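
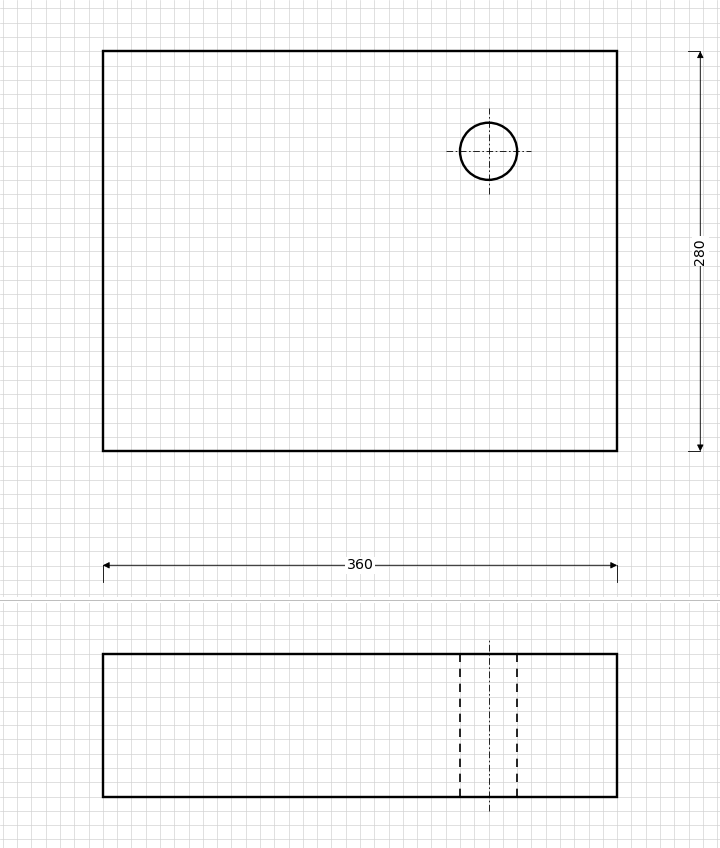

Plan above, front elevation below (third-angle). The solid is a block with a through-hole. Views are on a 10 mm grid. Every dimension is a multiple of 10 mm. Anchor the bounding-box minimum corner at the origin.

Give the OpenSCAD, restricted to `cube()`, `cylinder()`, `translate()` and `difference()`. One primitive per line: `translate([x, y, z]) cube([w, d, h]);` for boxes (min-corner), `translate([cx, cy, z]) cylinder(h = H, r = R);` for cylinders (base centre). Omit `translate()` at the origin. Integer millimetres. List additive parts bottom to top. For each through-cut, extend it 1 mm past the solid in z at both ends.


difference() {
  cube([360, 280, 100]);
  translate([270, 210, -1]) cylinder(h = 102, r = 20);
}


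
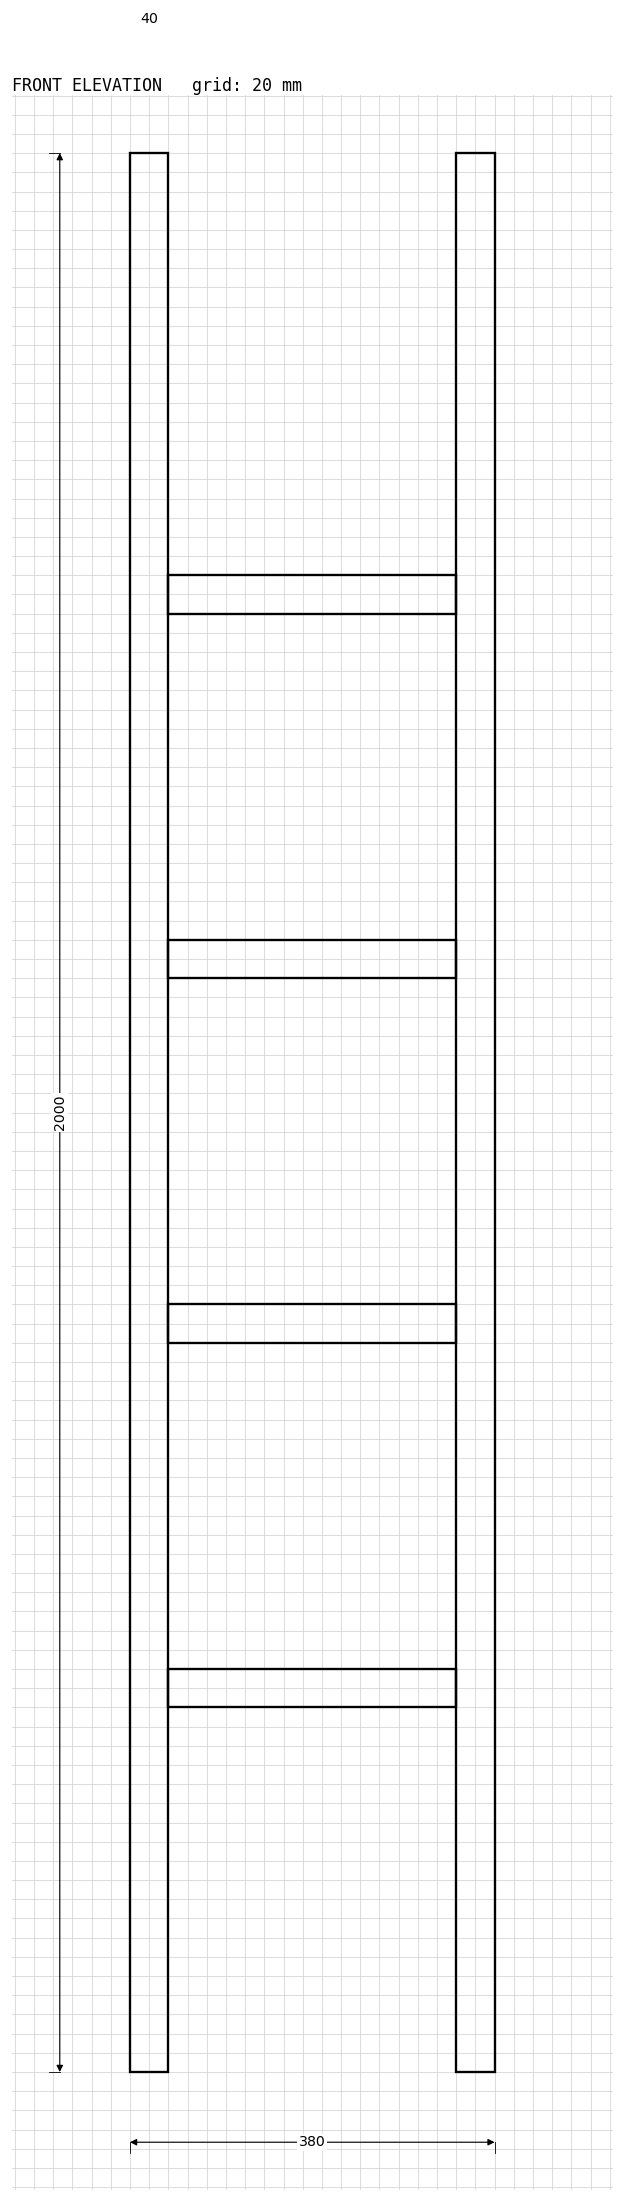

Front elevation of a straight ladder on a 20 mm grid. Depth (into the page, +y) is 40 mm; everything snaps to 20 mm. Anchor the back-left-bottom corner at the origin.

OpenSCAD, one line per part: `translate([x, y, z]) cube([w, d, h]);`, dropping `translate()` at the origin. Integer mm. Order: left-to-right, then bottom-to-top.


cube([40, 40, 2000]);
translate([40, 0, 380]) cube([300, 40, 40]);
translate([40, 0, 760]) cube([300, 40, 40]);
translate([40, 0, 1140]) cube([300, 40, 40]);
translate([40, 0, 1520]) cube([300, 40, 40]);
translate([340, 0, 0]) cube([40, 40, 2000]);


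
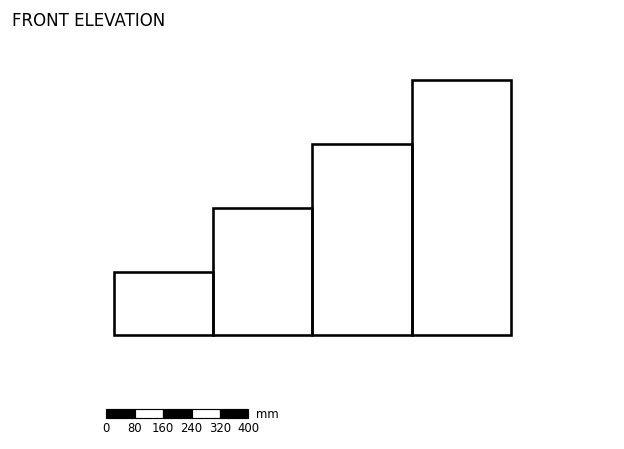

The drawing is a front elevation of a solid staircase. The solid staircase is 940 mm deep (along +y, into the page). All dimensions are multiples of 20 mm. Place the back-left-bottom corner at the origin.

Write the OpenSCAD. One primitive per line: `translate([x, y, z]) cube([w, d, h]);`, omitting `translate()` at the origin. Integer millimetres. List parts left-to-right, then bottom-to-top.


cube([280, 940, 180]);
translate([280, 0, 0]) cube([280, 940, 360]);
translate([560, 0, 0]) cube([280, 940, 540]);
translate([840, 0, 0]) cube([280, 940, 720]);


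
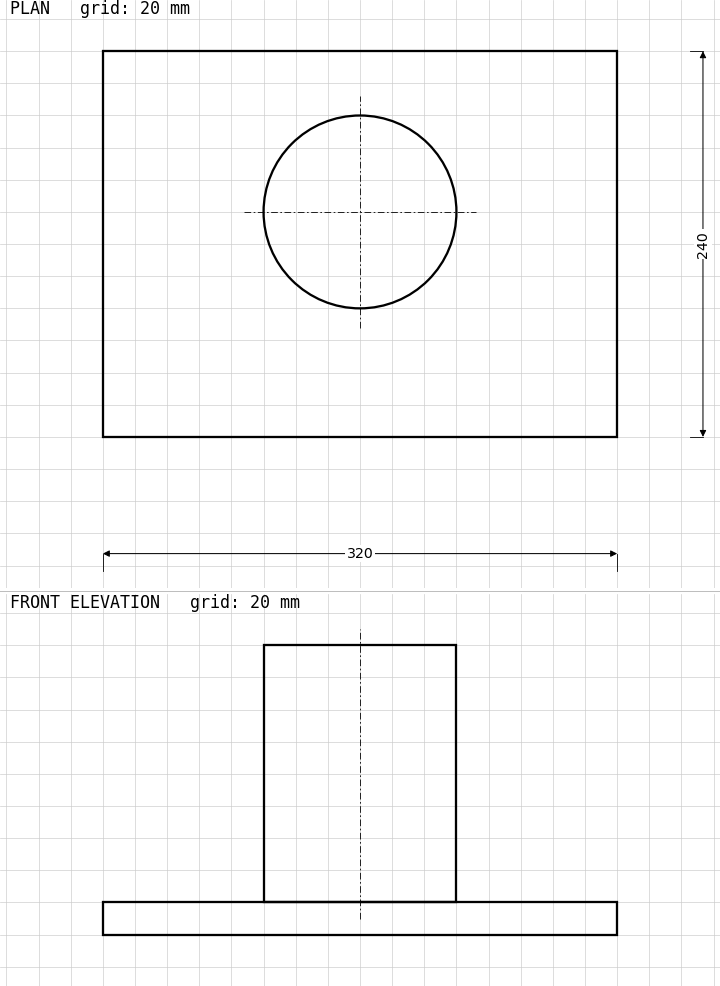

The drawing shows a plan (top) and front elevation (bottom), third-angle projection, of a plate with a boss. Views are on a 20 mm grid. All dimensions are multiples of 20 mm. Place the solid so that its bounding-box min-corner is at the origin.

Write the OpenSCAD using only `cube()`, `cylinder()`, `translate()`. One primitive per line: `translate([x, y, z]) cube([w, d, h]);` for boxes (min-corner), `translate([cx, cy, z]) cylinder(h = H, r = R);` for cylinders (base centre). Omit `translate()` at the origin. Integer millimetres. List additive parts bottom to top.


cube([320, 240, 20]);
translate([160, 140, 20]) cylinder(h = 160, r = 60);


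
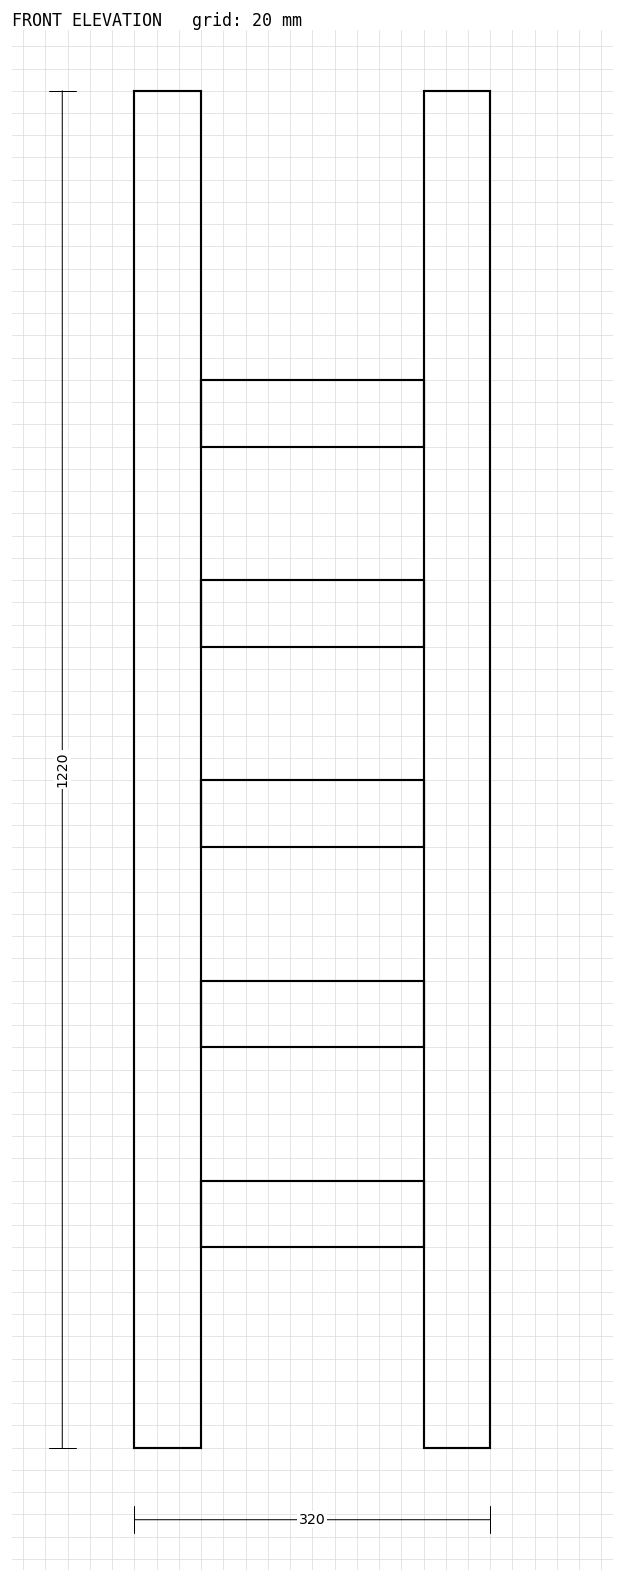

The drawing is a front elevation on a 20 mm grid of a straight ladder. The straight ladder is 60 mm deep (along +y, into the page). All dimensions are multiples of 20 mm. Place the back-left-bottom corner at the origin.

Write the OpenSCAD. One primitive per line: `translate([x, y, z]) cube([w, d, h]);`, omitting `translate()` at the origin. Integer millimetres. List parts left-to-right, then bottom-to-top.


cube([60, 60, 1220]);
translate([60, 0, 180]) cube([200, 60, 60]);
translate([60, 0, 360]) cube([200, 60, 60]);
translate([60, 0, 540]) cube([200, 60, 60]);
translate([60, 0, 720]) cube([200, 60, 60]);
translate([60, 0, 900]) cube([200, 60, 60]);
translate([260, 0, 0]) cube([60, 60, 1220]);


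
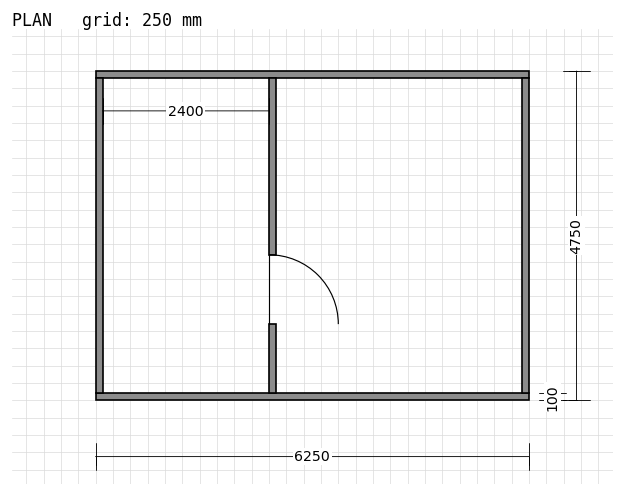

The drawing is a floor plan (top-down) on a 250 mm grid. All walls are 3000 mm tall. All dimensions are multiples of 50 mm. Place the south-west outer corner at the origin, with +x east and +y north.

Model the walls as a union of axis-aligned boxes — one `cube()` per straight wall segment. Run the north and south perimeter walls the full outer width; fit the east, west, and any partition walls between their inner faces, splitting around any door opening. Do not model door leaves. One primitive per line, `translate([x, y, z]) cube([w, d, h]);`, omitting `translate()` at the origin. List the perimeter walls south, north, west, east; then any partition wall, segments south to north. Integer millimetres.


cube([6250, 100, 3000]);
translate([0, 4650, 0]) cube([6250, 100, 3000]);
translate([0, 100, 0]) cube([100, 4550, 3000]);
translate([6150, 100, 0]) cube([100, 4550, 3000]);
translate([2500, 100, 0]) cube([100, 1000, 3000]);
translate([2500, 2100, 0]) cube([100, 2550, 3000]);


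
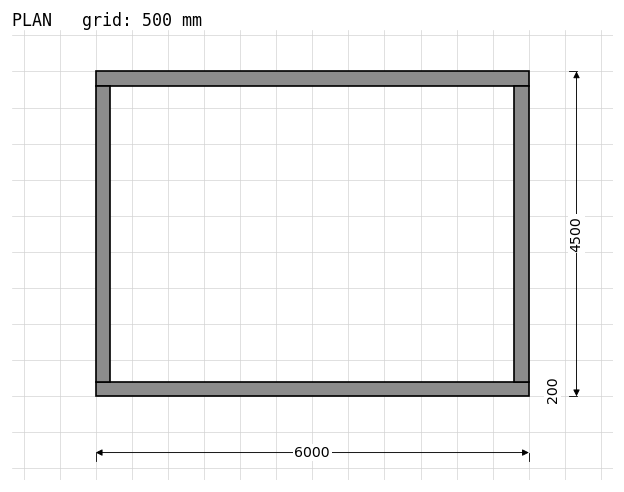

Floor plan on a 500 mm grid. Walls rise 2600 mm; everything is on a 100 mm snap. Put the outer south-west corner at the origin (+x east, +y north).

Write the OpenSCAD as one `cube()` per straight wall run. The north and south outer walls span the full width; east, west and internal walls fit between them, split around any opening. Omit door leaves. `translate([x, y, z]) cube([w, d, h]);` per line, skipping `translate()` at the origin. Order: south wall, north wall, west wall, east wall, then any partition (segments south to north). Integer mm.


cube([6000, 200, 2600]);
translate([0, 4300, 0]) cube([6000, 200, 2600]);
translate([0, 200, 0]) cube([200, 4100, 2600]);
translate([5800, 200, 0]) cube([200, 4100, 2600]);


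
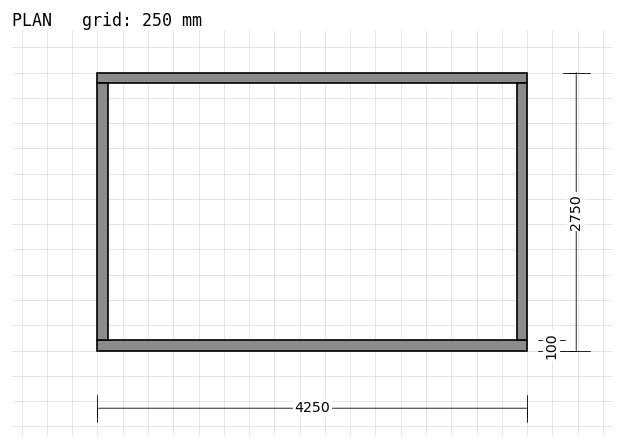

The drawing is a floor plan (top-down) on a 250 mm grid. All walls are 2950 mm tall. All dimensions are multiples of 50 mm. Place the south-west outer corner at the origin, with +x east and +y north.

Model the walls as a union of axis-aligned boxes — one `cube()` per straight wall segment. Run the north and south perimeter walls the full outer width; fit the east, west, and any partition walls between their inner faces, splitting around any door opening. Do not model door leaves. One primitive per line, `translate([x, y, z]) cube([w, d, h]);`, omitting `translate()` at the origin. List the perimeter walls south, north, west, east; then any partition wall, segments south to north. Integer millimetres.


cube([4250, 100, 2950]);
translate([0, 2650, 0]) cube([4250, 100, 2950]);
translate([0, 100, 0]) cube([100, 2550, 2950]);
translate([4150, 100, 0]) cube([100, 2550, 2950]);


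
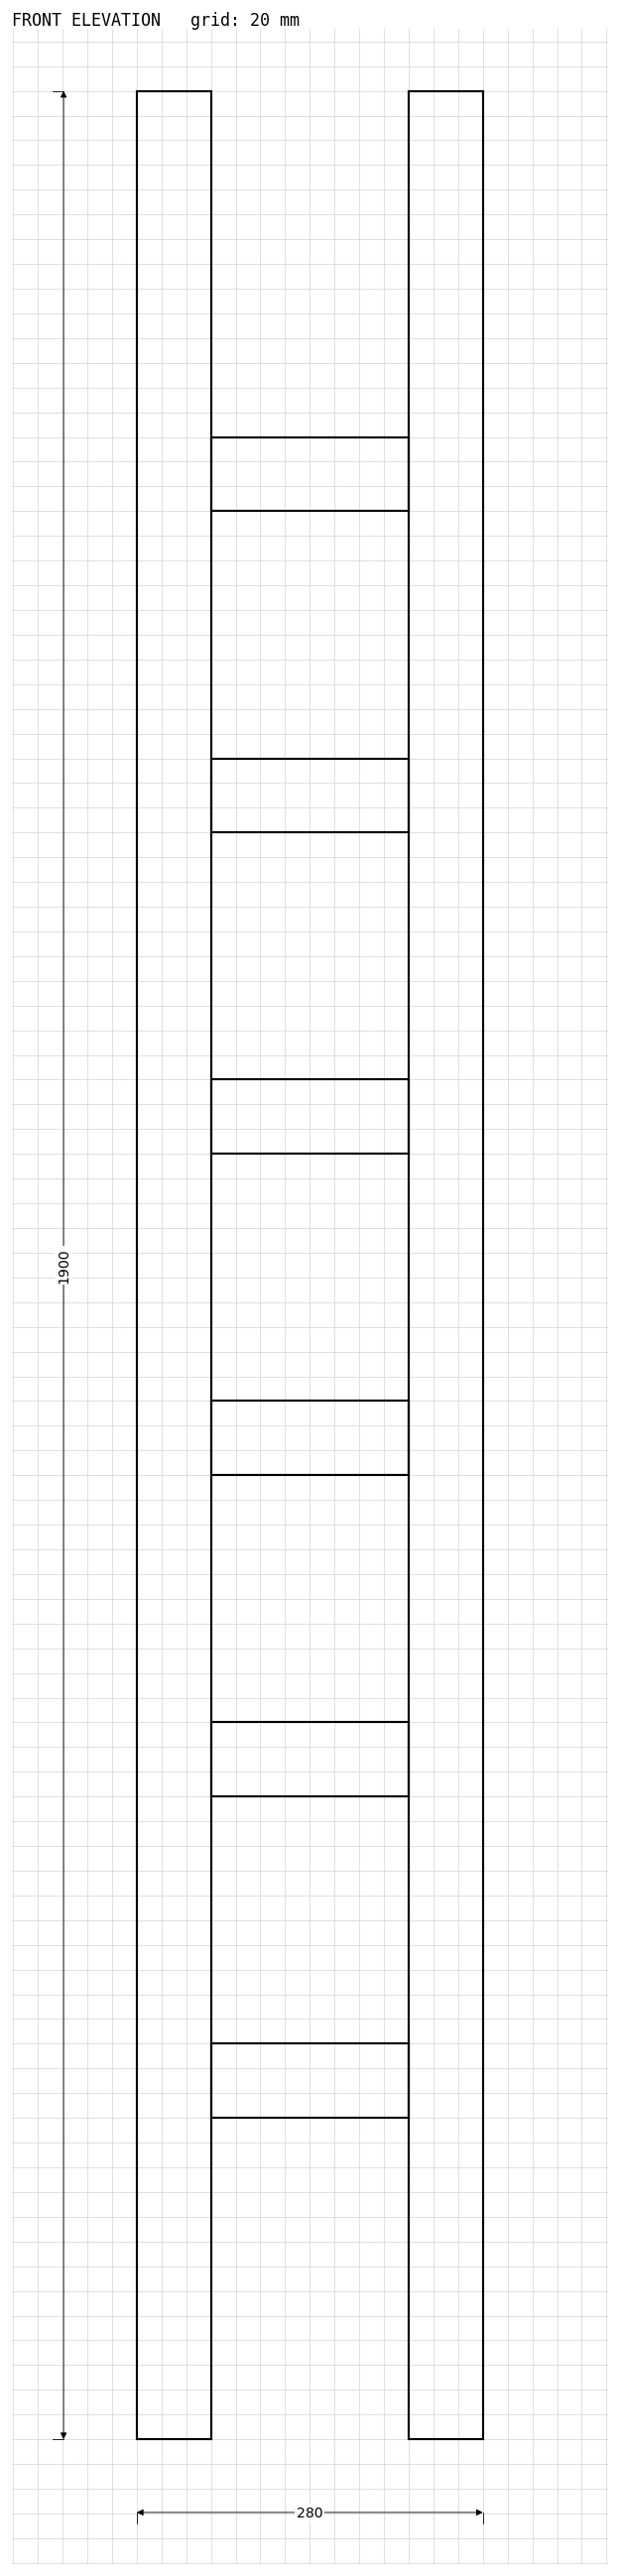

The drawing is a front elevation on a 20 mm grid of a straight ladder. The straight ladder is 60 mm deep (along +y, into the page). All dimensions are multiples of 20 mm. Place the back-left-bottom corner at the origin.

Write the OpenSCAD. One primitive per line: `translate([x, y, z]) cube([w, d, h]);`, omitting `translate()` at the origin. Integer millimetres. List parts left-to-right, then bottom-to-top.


cube([60, 60, 1900]);
translate([60, 0, 260]) cube([160, 60, 60]);
translate([60, 0, 520]) cube([160, 60, 60]);
translate([60, 0, 780]) cube([160, 60, 60]);
translate([60, 0, 1040]) cube([160, 60, 60]);
translate([60, 0, 1300]) cube([160, 60, 60]);
translate([60, 0, 1560]) cube([160, 60, 60]);
translate([220, 0, 0]) cube([60, 60, 1900]);


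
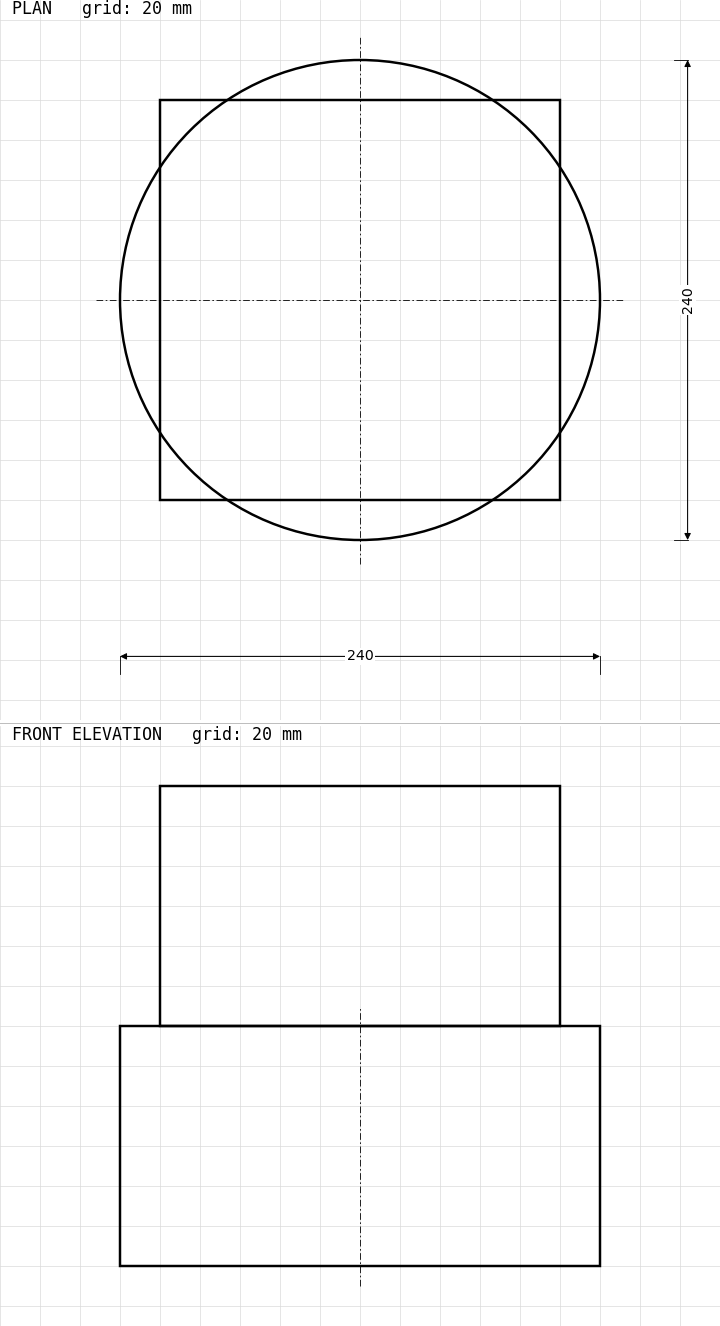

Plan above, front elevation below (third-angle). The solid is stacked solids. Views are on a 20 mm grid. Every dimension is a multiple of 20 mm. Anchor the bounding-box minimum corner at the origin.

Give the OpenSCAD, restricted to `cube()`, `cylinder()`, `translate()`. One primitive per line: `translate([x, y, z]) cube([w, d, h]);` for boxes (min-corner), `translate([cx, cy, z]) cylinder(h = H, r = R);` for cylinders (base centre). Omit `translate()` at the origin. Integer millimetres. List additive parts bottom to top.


translate([120, 120, 0]) cylinder(h = 120, r = 120);
translate([20, 20, 120]) cube([200, 200, 120]);


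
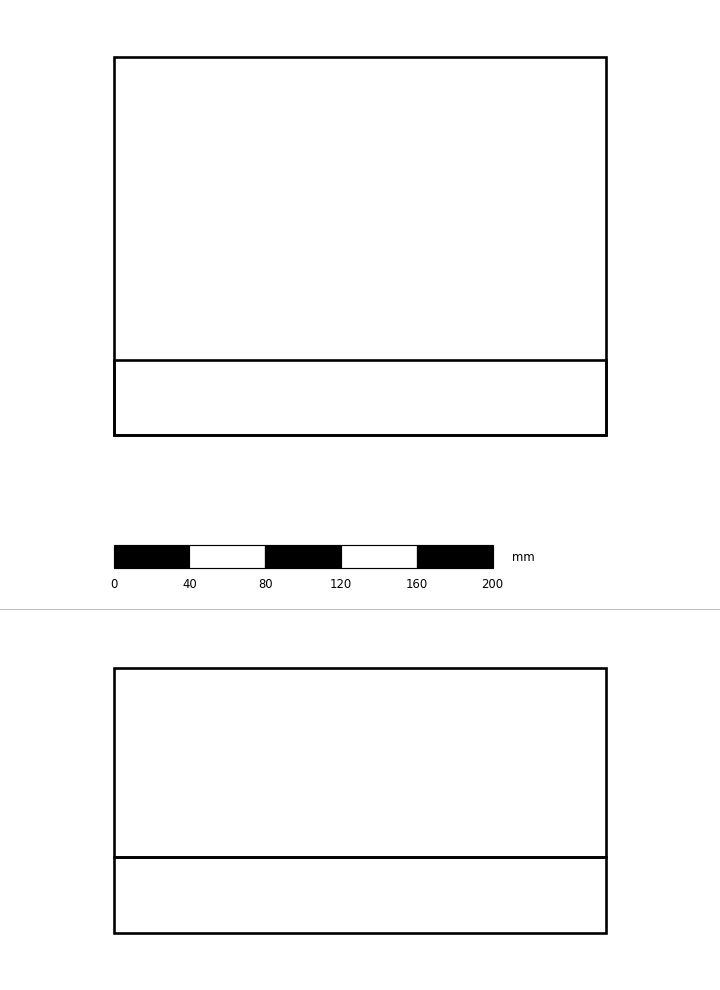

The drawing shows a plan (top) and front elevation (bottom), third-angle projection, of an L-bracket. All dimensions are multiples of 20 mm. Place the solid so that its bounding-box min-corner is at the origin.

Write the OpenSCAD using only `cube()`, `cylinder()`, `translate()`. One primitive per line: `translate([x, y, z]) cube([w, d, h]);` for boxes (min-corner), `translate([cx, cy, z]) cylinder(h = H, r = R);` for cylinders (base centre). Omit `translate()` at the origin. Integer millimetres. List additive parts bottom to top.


cube([260, 200, 40]);
translate([0, 0, 40]) cube([260, 40, 100]);


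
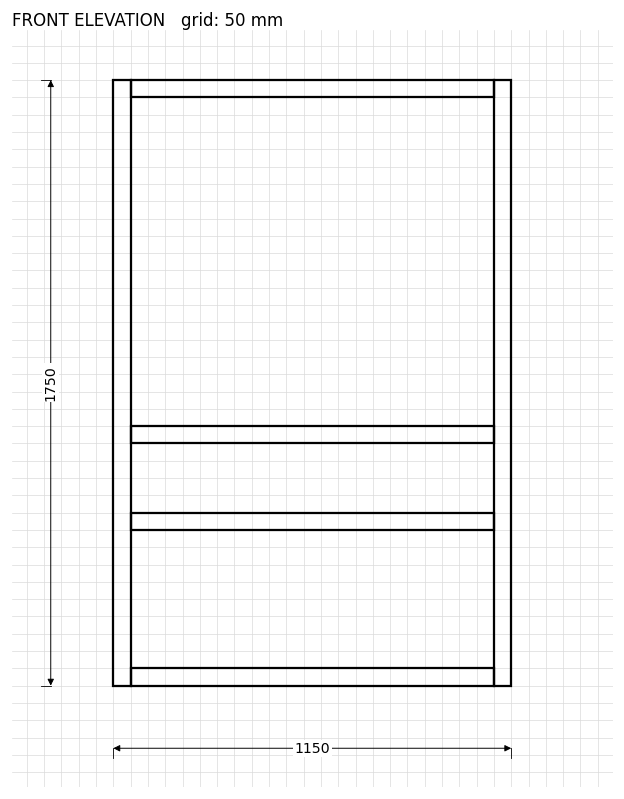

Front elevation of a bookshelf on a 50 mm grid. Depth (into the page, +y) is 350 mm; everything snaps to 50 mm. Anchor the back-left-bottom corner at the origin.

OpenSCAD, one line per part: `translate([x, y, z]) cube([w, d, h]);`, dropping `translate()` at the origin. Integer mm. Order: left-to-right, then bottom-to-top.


cube([50, 350, 1750]);
translate([50, 0, 0]) cube([1050, 350, 50]);
translate([50, 0, 450]) cube([1050, 350, 50]);
translate([50, 0, 700]) cube([1050, 350, 50]);
translate([50, 0, 1700]) cube([1050, 350, 50]);
translate([1100, 0, 0]) cube([50, 350, 1750]);


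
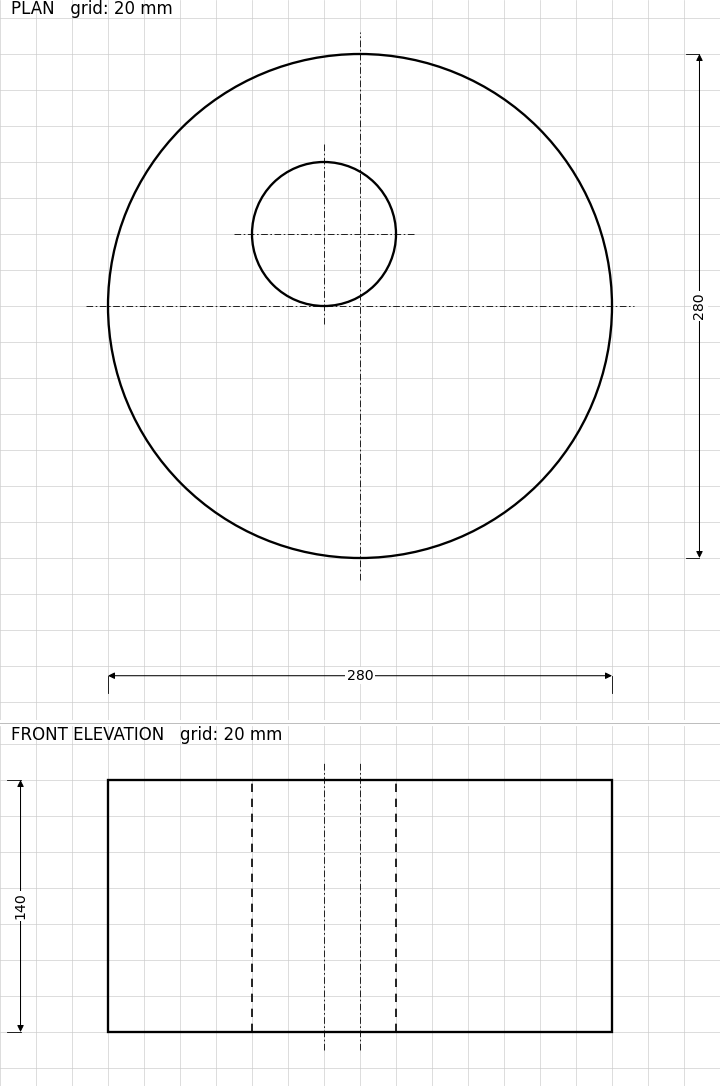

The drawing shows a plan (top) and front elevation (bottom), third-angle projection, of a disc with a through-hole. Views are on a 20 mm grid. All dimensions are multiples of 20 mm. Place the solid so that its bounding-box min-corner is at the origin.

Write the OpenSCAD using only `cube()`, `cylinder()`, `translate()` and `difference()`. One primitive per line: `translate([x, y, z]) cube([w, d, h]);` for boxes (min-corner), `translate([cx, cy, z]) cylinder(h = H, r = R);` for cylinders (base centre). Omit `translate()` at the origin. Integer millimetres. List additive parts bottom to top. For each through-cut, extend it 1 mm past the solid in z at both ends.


difference() {
  translate([140, 140, 0]) cylinder(h = 140, r = 140);
  translate([120, 180, -1]) cylinder(h = 142, r = 40);
}


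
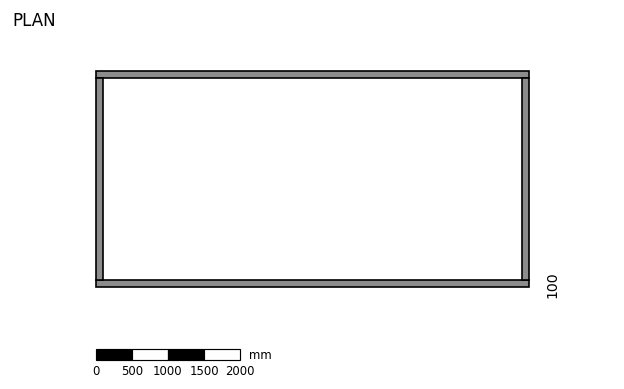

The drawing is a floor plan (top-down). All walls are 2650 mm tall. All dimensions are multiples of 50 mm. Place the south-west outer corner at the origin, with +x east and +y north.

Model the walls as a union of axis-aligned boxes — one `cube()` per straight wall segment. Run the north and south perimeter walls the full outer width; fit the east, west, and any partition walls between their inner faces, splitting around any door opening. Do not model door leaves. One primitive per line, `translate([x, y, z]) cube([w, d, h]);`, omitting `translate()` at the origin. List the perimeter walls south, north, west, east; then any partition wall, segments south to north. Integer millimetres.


cube([6000, 100, 2650]);
translate([0, 2900, 0]) cube([6000, 100, 2650]);
translate([0, 100, 0]) cube([100, 2800, 2650]);
translate([5900, 100, 0]) cube([100, 2800, 2650]);


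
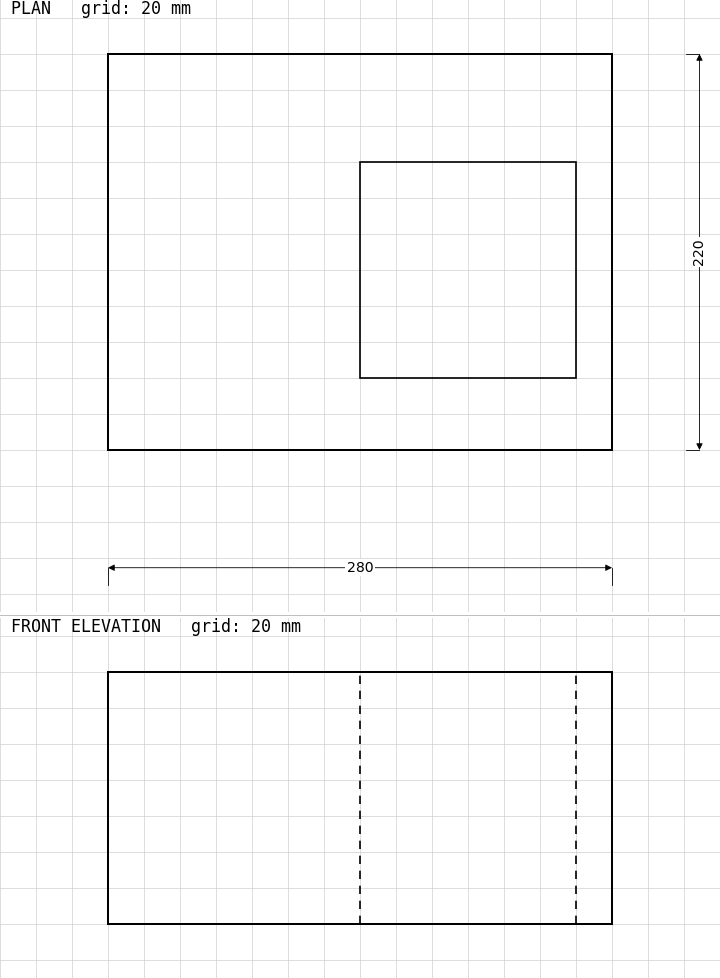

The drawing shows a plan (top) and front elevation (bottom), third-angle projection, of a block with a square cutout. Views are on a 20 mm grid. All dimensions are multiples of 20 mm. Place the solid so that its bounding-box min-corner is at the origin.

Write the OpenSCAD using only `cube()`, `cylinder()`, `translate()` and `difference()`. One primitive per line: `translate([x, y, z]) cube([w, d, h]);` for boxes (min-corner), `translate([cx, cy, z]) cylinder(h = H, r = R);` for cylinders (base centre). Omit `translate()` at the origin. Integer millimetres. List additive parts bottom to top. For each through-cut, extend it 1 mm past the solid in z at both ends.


difference() {
  cube([280, 220, 140]);
  translate([140, 40, -1]) cube([120, 120, 142]);
}


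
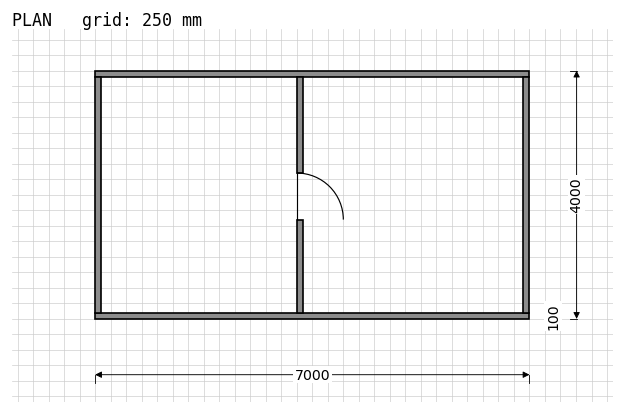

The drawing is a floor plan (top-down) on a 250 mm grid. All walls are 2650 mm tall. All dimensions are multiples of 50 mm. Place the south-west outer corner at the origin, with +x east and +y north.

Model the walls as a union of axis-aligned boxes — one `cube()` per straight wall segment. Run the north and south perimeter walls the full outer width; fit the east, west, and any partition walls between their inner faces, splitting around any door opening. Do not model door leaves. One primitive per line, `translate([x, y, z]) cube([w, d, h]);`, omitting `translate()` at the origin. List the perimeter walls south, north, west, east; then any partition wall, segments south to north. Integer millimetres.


cube([7000, 100, 2650]);
translate([0, 3900, 0]) cube([7000, 100, 2650]);
translate([0, 100, 0]) cube([100, 3800, 2650]);
translate([6900, 100, 0]) cube([100, 3800, 2650]);
translate([3250, 100, 0]) cube([100, 1500, 2650]);
translate([3250, 2350, 0]) cube([100, 1550, 2650]);


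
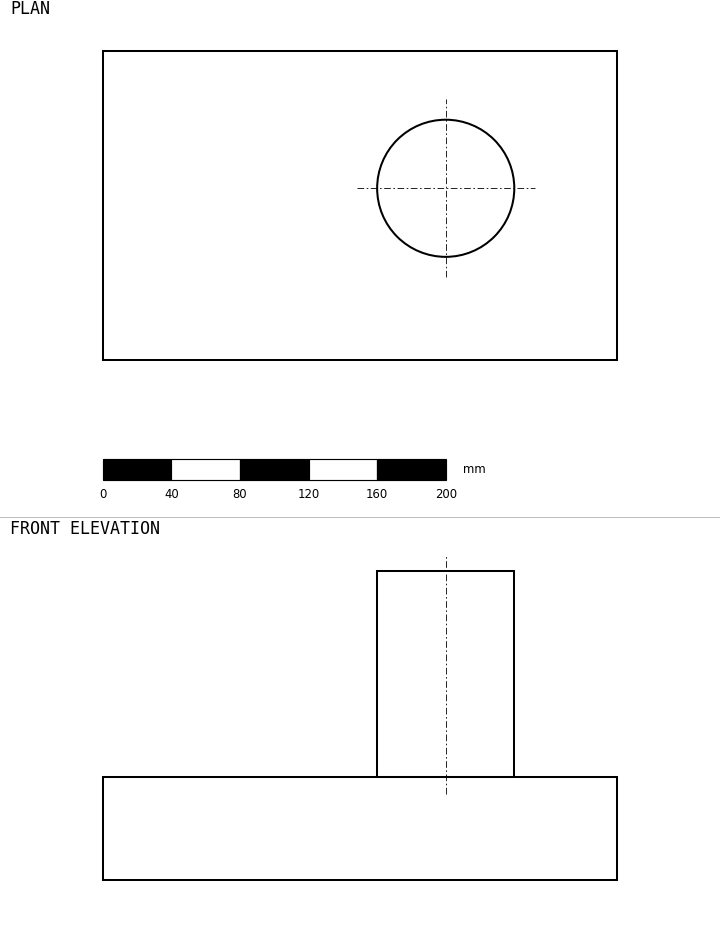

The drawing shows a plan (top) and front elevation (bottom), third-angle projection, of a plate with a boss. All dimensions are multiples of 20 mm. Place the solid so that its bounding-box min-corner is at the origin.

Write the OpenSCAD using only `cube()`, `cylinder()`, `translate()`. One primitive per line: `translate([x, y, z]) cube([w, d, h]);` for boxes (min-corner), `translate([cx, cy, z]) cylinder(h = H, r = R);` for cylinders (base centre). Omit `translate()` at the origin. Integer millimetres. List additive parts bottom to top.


cube([300, 180, 60]);
translate([200, 100, 60]) cylinder(h = 120, r = 40);


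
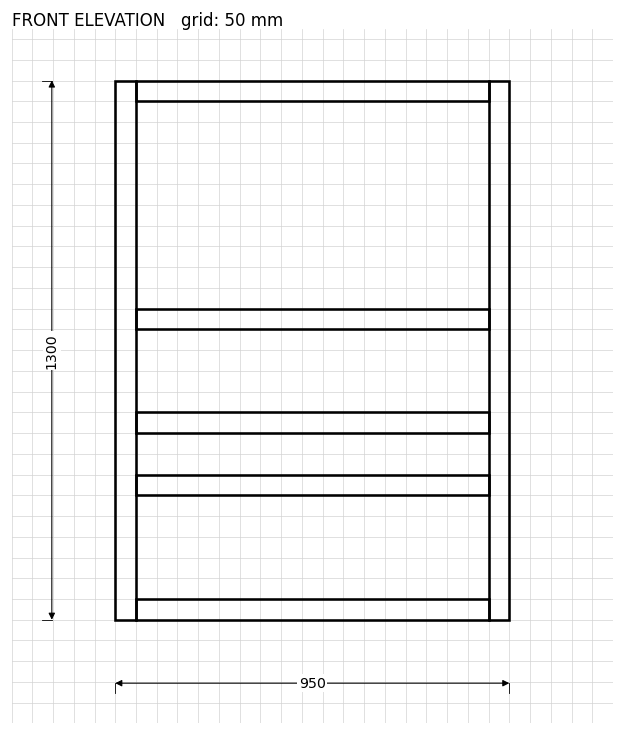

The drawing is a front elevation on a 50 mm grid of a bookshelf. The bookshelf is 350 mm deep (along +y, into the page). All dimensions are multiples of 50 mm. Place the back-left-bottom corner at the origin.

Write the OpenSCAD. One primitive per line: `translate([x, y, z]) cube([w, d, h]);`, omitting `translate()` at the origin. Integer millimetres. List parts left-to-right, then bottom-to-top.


cube([50, 350, 1300]);
translate([50, 0, 0]) cube([850, 350, 50]);
translate([50, 0, 300]) cube([850, 350, 50]);
translate([50, 0, 450]) cube([850, 350, 50]);
translate([50, 0, 700]) cube([850, 350, 50]);
translate([50, 0, 1250]) cube([850, 350, 50]);
translate([900, 0, 0]) cube([50, 350, 1300]);


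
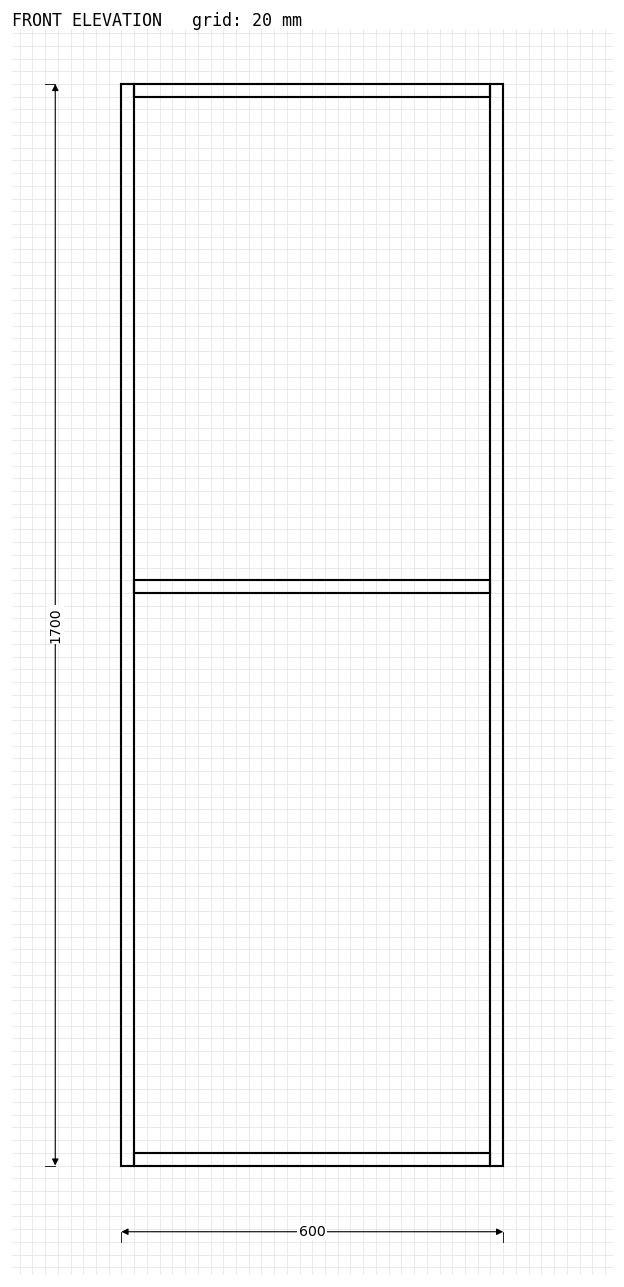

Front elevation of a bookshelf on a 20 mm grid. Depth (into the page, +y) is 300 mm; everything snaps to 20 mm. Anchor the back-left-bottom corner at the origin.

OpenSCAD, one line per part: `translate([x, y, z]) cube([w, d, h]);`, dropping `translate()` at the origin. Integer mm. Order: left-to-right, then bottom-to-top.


cube([20, 300, 1700]);
translate([20, 0, 0]) cube([560, 300, 20]);
translate([20, 0, 900]) cube([560, 300, 20]);
translate([20, 0, 1680]) cube([560, 300, 20]);
translate([580, 0, 0]) cube([20, 300, 1700]);


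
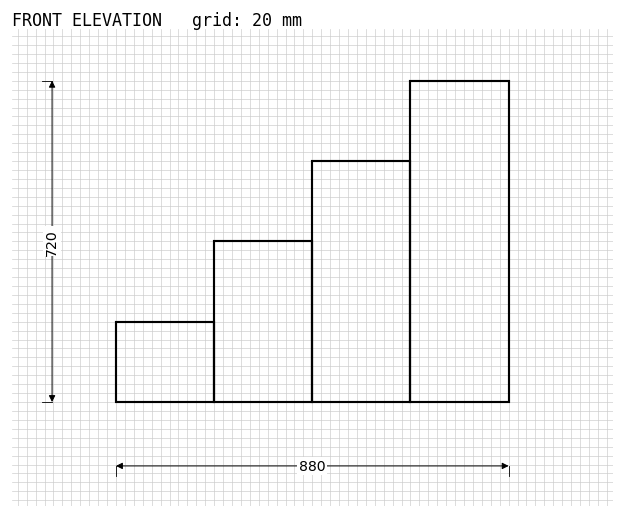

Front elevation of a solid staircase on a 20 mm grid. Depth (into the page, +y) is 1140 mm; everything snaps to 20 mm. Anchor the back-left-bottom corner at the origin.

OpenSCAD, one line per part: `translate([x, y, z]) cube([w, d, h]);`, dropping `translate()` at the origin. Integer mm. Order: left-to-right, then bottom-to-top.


cube([220, 1140, 180]);
translate([220, 0, 0]) cube([220, 1140, 360]);
translate([440, 0, 0]) cube([220, 1140, 540]);
translate([660, 0, 0]) cube([220, 1140, 720]);


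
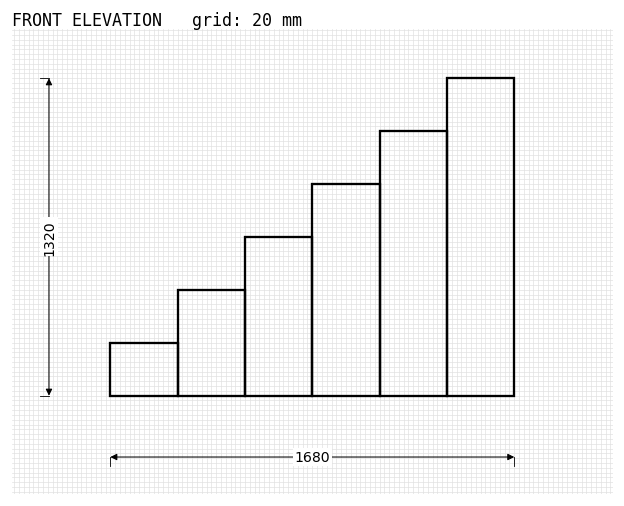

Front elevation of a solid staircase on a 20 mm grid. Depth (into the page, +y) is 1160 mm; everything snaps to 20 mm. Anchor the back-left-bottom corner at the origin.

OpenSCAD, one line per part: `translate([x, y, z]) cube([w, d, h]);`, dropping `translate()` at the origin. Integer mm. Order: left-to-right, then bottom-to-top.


cube([280, 1160, 220]);
translate([280, 0, 0]) cube([280, 1160, 440]);
translate([560, 0, 0]) cube([280, 1160, 660]);
translate([840, 0, 0]) cube([280, 1160, 880]);
translate([1120, 0, 0]) cube([280, 1160, 1100]);
translate([1400, 0, 0]) cube([280, 1160, 1320]);


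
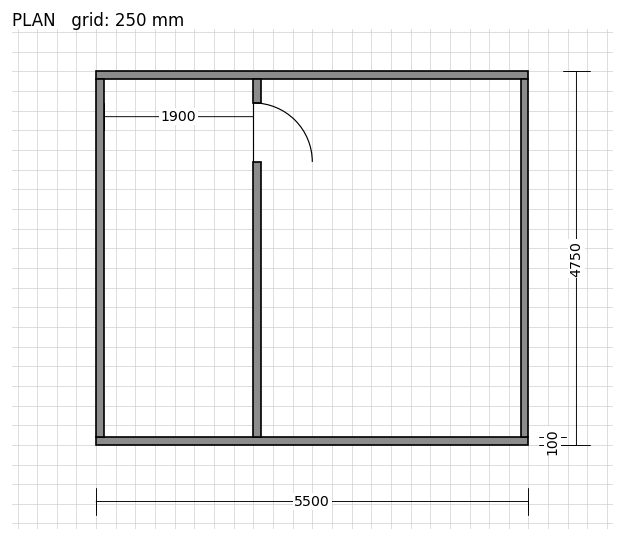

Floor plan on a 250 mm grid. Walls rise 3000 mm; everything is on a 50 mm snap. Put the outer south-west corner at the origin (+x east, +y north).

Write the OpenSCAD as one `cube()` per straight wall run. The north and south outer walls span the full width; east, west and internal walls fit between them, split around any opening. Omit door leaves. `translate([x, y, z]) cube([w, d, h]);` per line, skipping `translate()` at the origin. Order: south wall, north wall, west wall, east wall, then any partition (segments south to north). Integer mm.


cube([5500, 100, 3000]);
translate([0, 4650, 0]) cube([5500, 100, 3000]);
translate([0, 100, 0]) cube([100, 4550, 3000]);
translate([5400, 100, 0]) cube([100, 4550, 3000]);
translate([2000, 100, 0]) cube([100, 3500, 3000]);
translate([2000, 4350, 0]) cube([100, 300, 3000]);


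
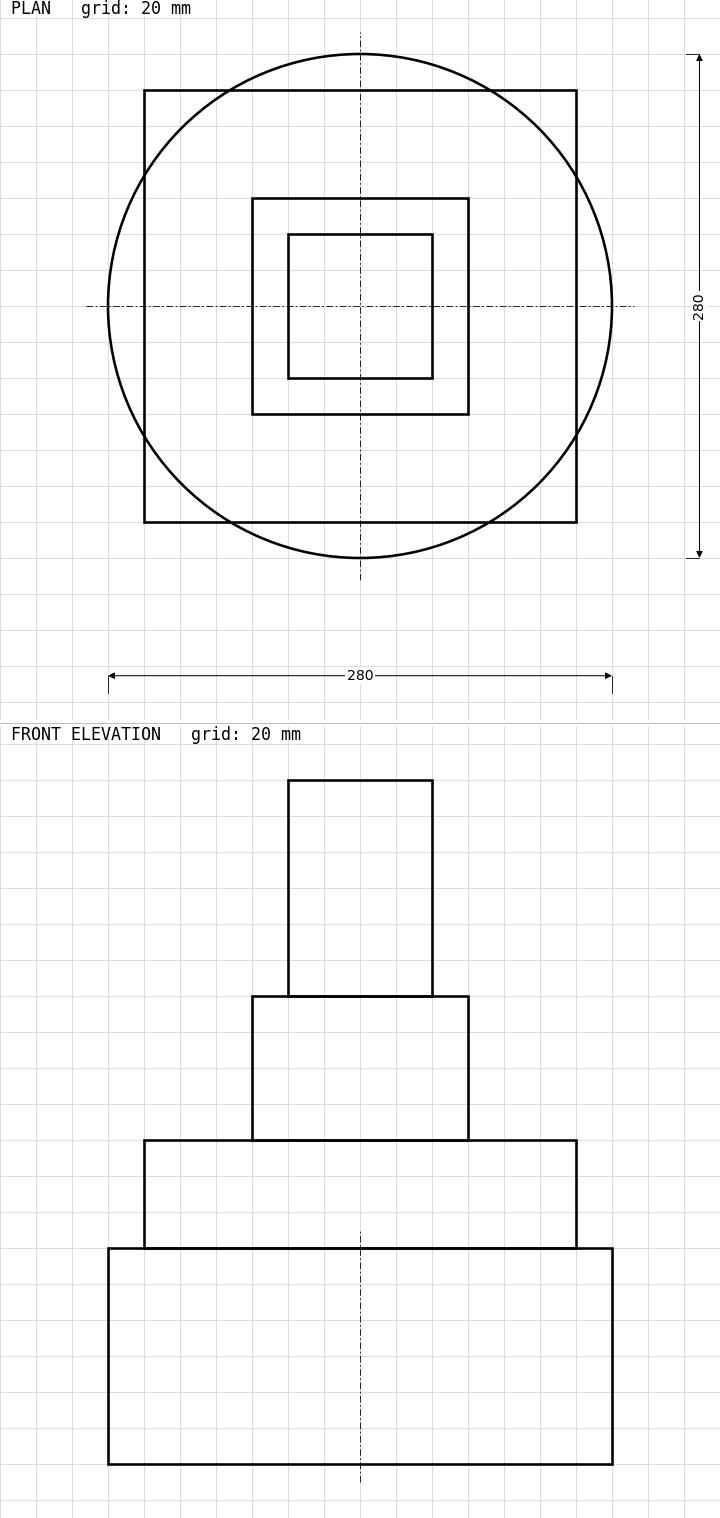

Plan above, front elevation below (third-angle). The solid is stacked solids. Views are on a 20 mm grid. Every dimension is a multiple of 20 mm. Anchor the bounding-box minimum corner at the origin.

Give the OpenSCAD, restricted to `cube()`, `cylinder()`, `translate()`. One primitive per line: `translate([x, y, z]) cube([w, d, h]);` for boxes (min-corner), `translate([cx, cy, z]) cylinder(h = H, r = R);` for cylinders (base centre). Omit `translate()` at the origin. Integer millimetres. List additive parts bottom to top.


translate([140, 140, 0]) cylinder(h = 120, r = 140);
translate([20, 20, 120]) cube([240, 240, 60]);
translate([80, 80, 180]) cube([120, 120, 80]);
translate([100, 100, 260]) cube([80, 80, 120]);


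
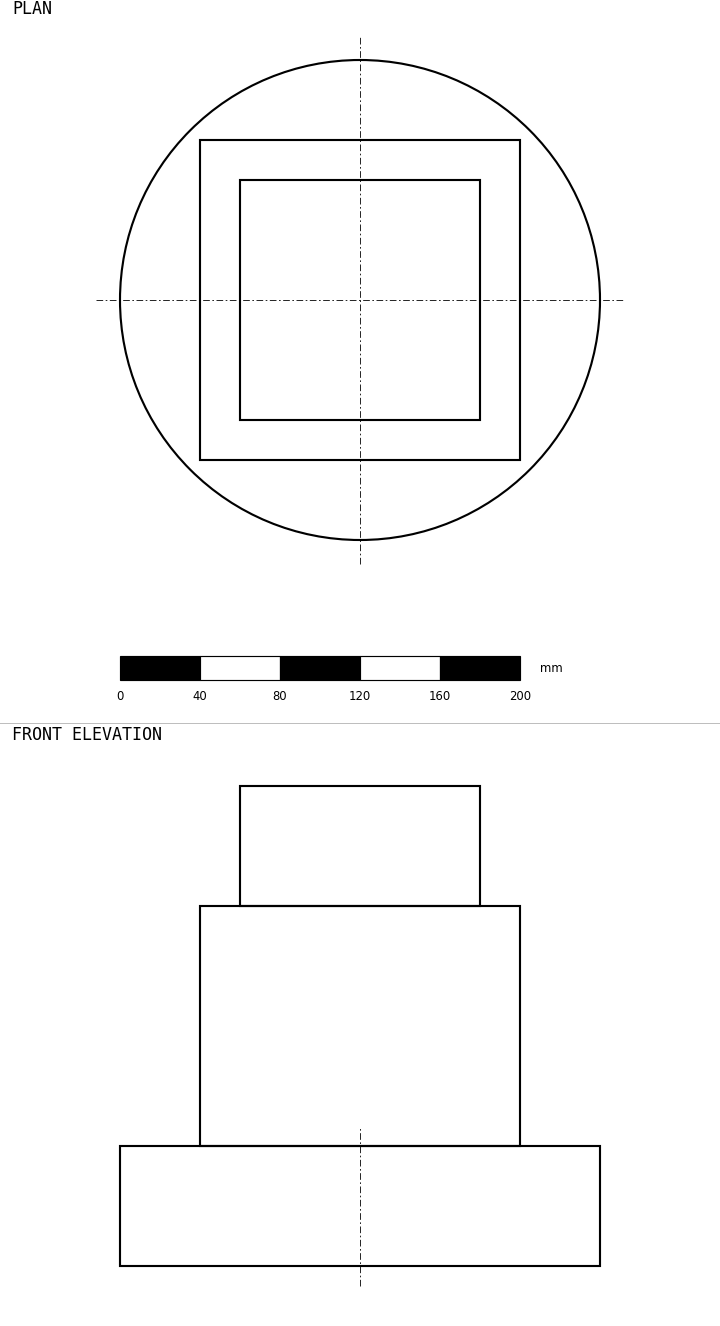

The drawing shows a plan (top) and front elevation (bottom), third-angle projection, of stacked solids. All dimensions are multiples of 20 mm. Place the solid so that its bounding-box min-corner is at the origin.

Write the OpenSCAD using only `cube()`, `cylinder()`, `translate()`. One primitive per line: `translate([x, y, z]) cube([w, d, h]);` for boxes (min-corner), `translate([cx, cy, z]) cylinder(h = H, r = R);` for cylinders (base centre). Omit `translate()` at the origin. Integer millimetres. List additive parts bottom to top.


translate([120, 120, 0]) cylinder(h = 60, r = 120);
translate([40, 40, 60]) cube([160, 160, 120]);
translate([60, 60, 180]) cube([120, 120, 60]);


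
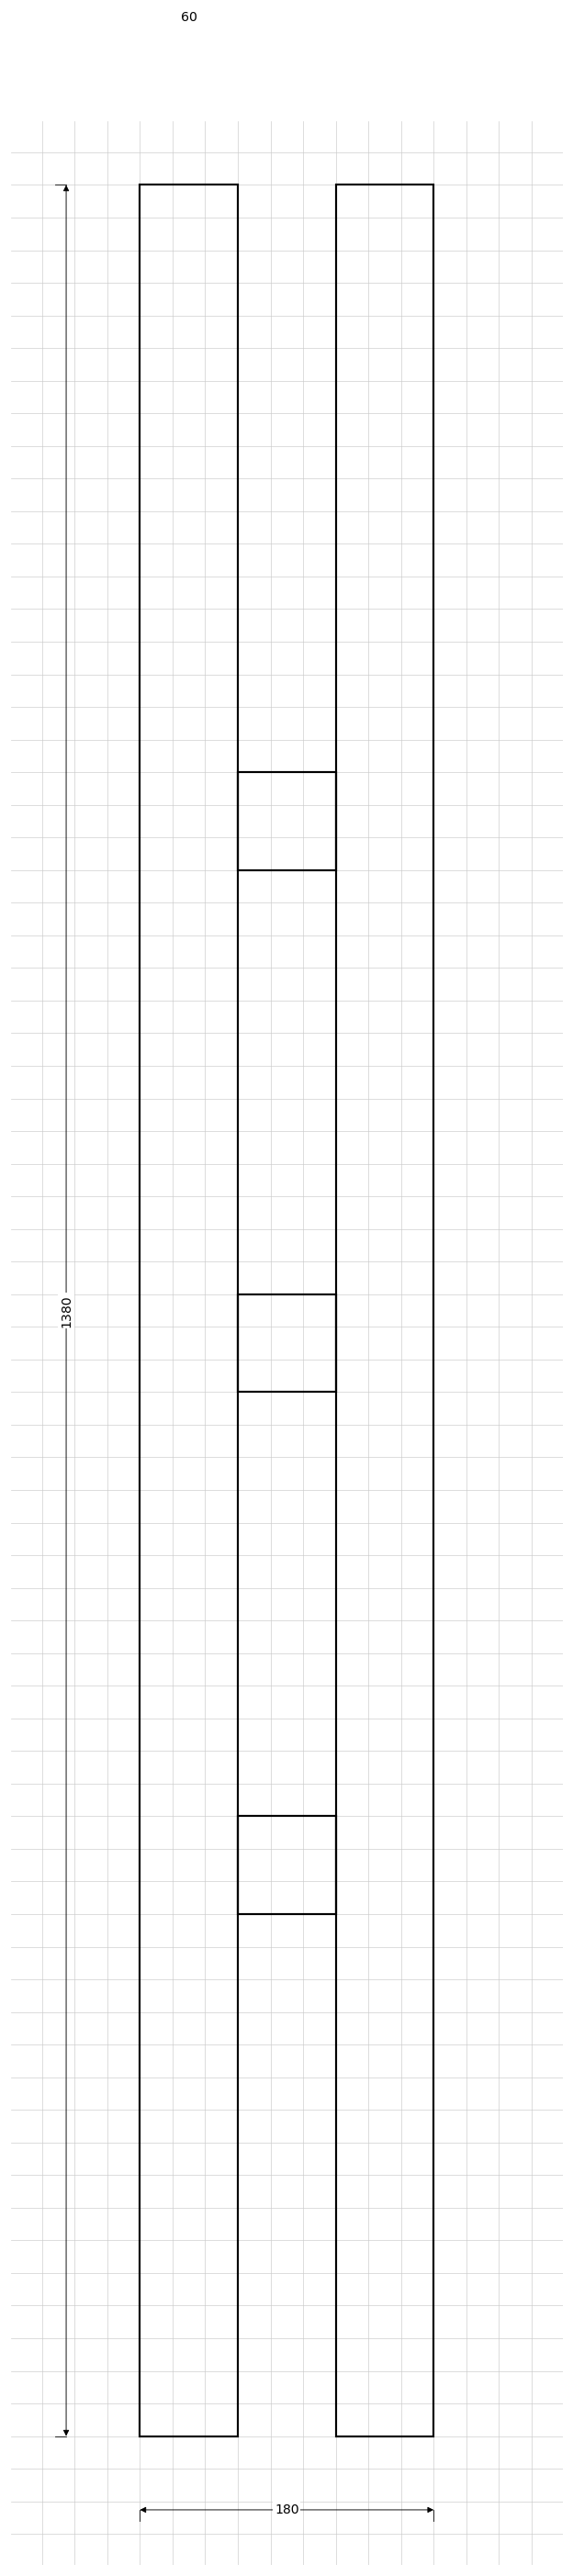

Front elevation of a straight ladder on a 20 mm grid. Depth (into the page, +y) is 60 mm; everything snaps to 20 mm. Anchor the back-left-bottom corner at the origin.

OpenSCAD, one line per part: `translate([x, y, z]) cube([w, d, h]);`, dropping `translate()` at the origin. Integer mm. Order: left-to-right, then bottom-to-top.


cube([60, 60, 1380]);
translate([60, 0, 320]) cube([60, 60, 60]);
translate([60, 0, 640]) cube([60, 60, 60]);
translate([60, 0, 960]) cube([60, 60, 60]);
translate([120, 0, 0]) cube([60, 60, 1380]);


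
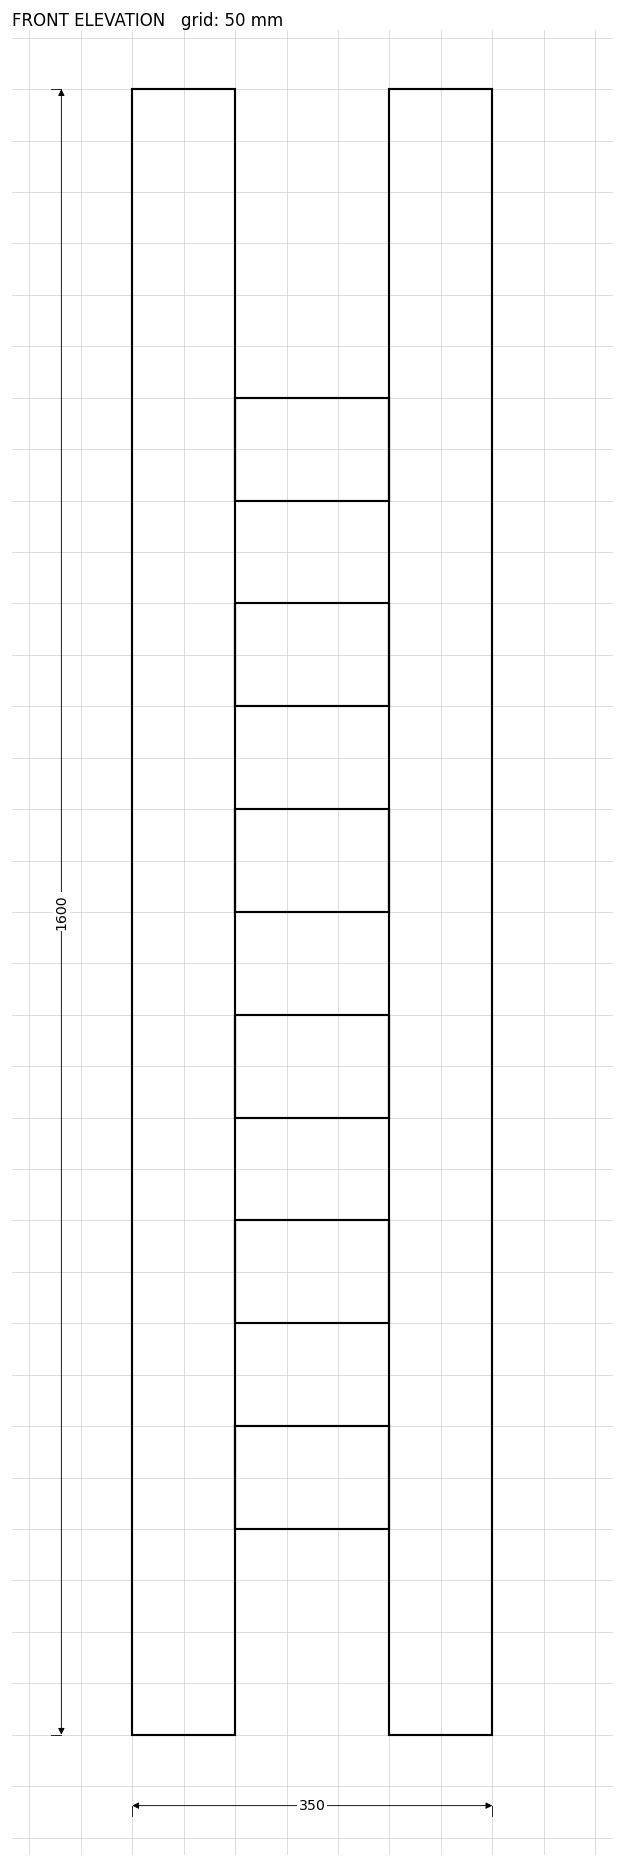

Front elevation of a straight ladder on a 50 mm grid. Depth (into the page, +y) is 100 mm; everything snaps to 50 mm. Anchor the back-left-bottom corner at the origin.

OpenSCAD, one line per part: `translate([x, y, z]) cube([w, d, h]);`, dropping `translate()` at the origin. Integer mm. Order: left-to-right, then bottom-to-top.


cube([100, 100, 1600]);
translate([100, 0, 200]) cube([150, 100, 100]);
translate([100, 0, 400]) cube([150, 100, 100]);
translate([100, 0, 600]) cube([150, 100, 100]);
translate([100, 0, 800]) cube([150, 100, 100]);
translate([100, 0, 1000]) cube([150, 100, 100]);
translate([100, 0, 1200]) cube([150, 100, 100]);
translate([250, 0, 0]) cube([100, 100, 1600]);


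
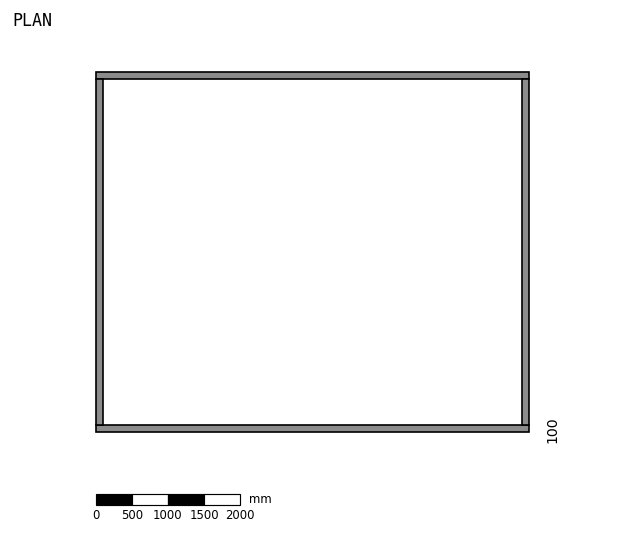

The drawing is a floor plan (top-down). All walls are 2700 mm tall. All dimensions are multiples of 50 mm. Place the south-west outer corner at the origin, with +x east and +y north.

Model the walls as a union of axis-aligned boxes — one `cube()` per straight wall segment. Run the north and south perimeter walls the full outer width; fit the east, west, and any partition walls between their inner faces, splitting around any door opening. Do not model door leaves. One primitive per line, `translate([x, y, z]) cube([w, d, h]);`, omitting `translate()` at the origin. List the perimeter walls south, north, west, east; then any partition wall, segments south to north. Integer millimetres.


cube([6000, 100, 2700]);
translate([0, 4900, 0]) cube([6000, 100, 2700]);
translate([0, 100, 0]) cube([100, 4800, 2700]);
translate([5900, 100, 0]) cube([100, 4800, 2700]);


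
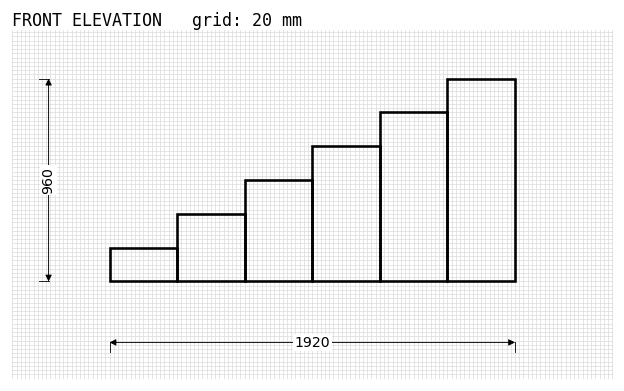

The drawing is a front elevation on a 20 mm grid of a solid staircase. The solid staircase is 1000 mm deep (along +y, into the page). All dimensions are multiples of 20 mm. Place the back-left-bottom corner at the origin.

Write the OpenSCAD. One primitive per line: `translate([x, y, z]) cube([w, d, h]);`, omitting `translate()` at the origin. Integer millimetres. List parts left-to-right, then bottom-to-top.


cube([320, 1000, 160]);
translate([320, 0, 0]) cube([320, 1000, 320]);
translate([640, 0, 0]) cube([320, 1000, 480]);
translate([960, 0, 0]) cube([320, 1000, 640]);
translate([1280, 0, 0]) cube([320, 1000, 800]);
translate([1600, 0, 0]) cube([320, 1000, 960]);


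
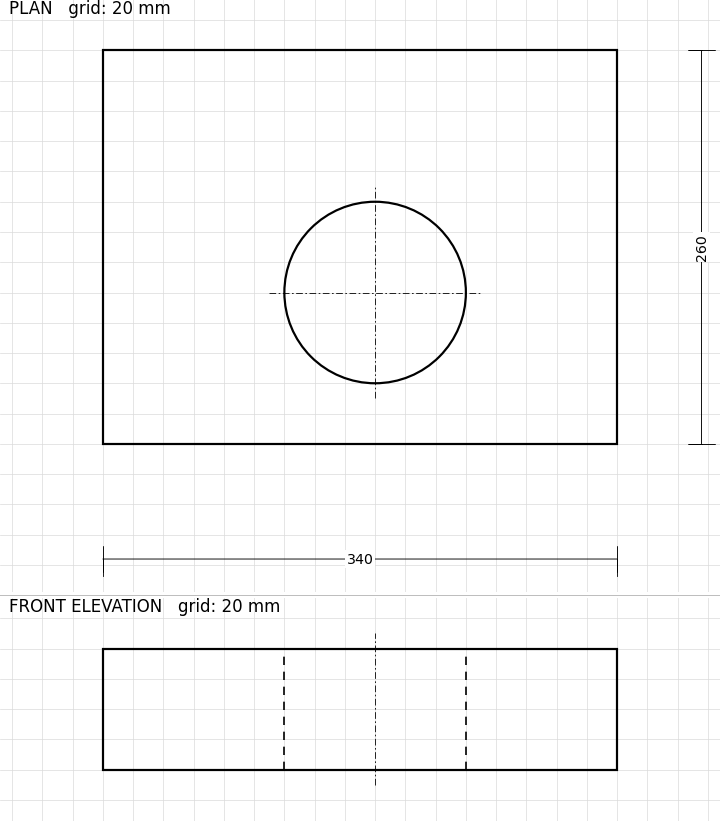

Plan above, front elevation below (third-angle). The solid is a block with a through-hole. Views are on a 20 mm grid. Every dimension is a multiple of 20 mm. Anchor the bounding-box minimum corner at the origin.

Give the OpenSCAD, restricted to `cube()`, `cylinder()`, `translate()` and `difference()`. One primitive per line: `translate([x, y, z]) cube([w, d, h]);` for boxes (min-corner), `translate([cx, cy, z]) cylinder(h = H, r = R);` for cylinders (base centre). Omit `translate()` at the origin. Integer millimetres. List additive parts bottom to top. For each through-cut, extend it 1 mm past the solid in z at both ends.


difference() {
  cube([340, 260, 80]);
  translate([180, 100, -1]) cylinder(h = 82, r = 60);
}


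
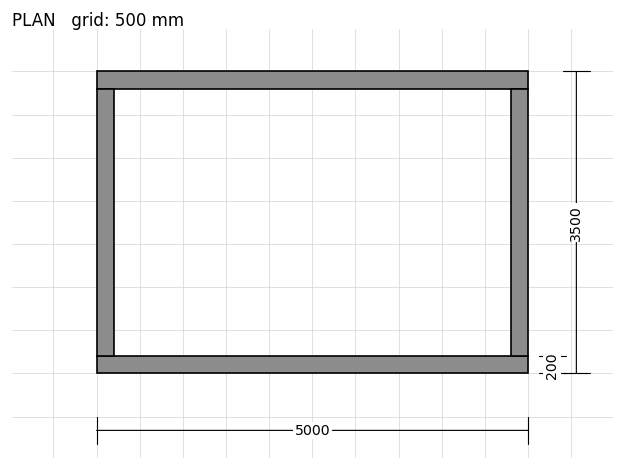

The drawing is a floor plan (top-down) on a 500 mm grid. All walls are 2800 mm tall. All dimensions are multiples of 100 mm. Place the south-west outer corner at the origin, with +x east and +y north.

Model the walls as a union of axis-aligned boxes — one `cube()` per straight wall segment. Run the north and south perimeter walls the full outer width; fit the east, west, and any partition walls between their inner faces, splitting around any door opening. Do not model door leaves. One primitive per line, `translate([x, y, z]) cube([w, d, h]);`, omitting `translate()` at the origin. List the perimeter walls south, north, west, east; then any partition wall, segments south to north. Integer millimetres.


cube([5000, 200, 2800]);
translate([0, 3300, 0]) cube([5000, 200, 2800]);
translate([0, 200, 0]) cube([200, 3100, 2800]);
translate([4800, 200, 0]) cube([200, 3100, 2800]);


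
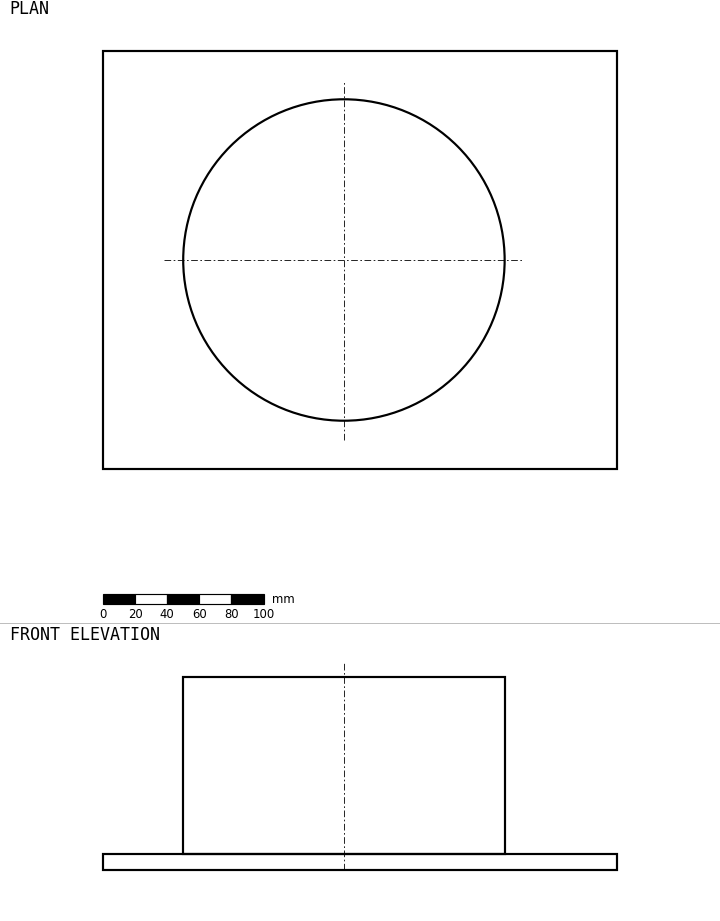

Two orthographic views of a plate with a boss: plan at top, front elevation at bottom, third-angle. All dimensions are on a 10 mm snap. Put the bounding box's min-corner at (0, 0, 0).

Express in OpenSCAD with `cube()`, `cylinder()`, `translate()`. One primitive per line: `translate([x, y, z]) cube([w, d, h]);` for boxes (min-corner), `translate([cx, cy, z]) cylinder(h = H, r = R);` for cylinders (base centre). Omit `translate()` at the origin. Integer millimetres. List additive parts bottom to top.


cube([320, 260, 10]);
translate([150, 130, 10]) cylinder(h = 110, r = 100);


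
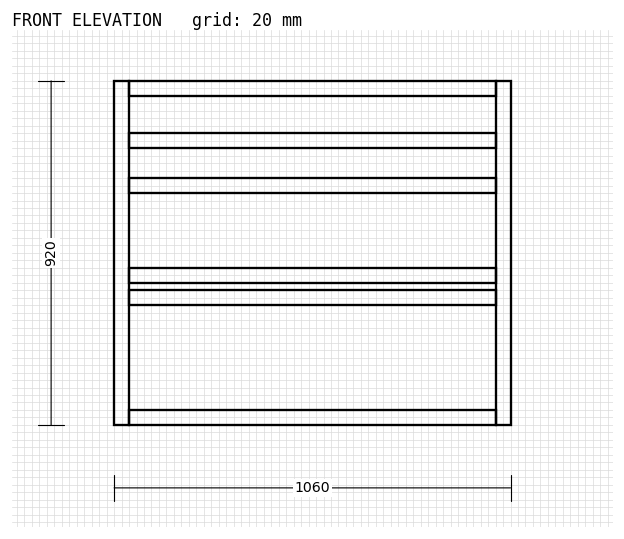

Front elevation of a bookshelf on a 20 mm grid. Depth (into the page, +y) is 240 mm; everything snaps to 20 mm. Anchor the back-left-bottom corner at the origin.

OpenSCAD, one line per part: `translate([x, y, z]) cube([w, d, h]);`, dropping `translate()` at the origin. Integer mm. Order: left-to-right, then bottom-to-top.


cube([40, 240, 920]);
translate([40, 0, 0]) cube([980, 240, 40]);
translate([40, 0, 320]) cube([980, 240, 40]);
translate([40, 0, 380]) cube([980, 240, 40]);
translate([40, 0, 620]) cube([980, 240, 40]);
translate([40, 0, 740]) cube([980, 240, 40]);
translate([40, 0, 880]) cube([980, 240, 40]);
translate([1020, 0, 0]) cube([40, 240, 920]);


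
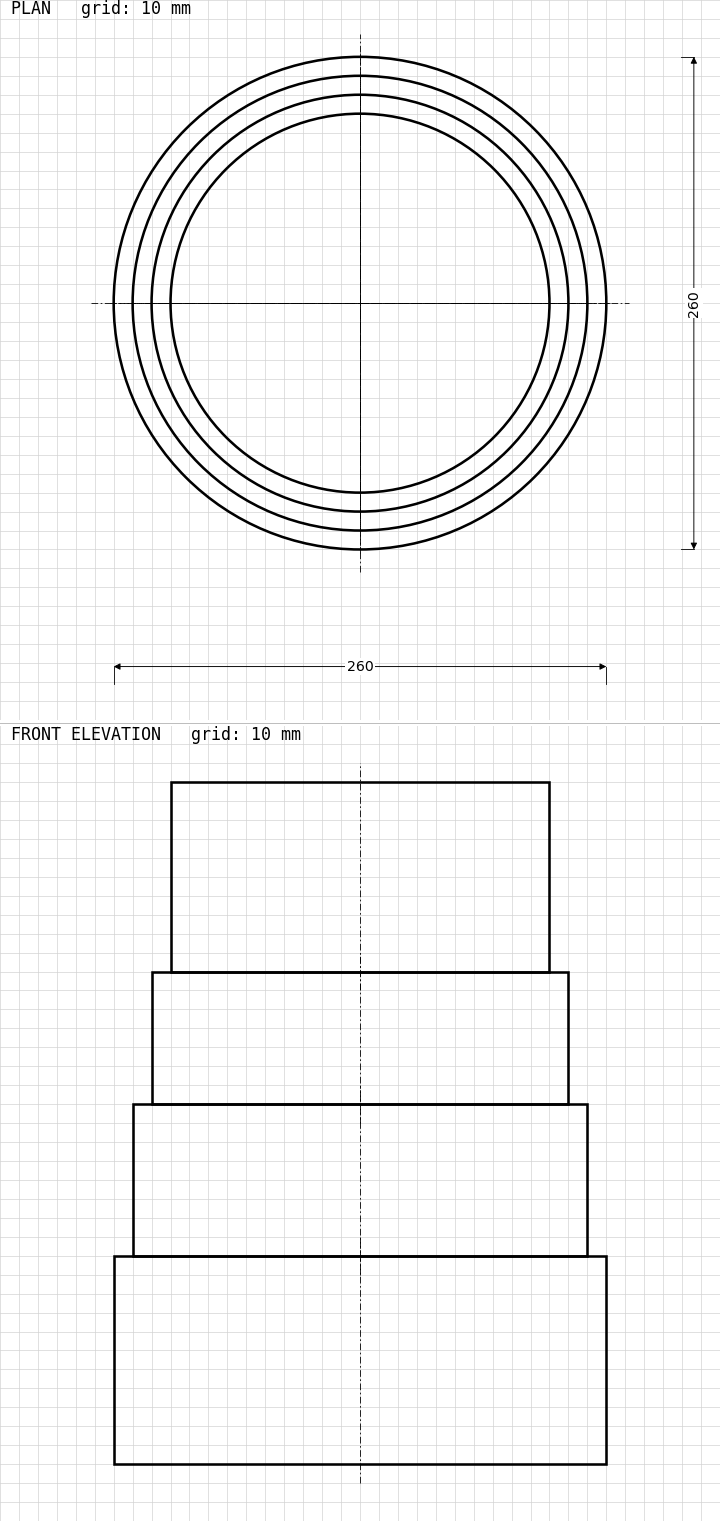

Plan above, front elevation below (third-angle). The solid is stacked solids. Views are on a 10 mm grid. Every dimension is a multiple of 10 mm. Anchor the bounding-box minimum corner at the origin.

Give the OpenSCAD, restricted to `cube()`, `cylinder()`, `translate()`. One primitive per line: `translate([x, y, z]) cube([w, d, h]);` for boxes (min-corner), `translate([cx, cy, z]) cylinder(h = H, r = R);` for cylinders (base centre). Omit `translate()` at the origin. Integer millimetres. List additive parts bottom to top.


translate([130, 130, 0]) cylinder(h = 110, r = 130);
translate([130, 130, 110]) cylinder(h = 80, r = 120);
translate([130, 130, 190]) cylinder(h = 70, r = 110);
translate([130, 130, 260]) cylinder(h = 100, r = 100);


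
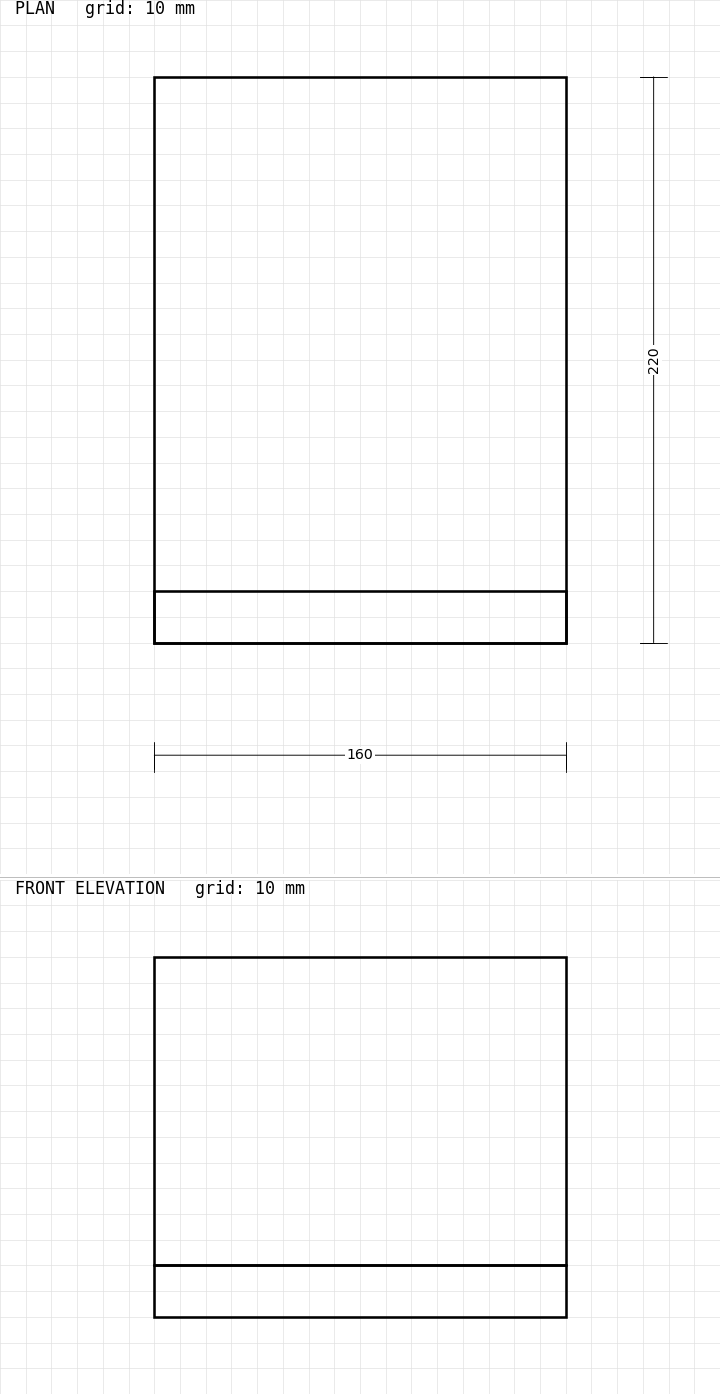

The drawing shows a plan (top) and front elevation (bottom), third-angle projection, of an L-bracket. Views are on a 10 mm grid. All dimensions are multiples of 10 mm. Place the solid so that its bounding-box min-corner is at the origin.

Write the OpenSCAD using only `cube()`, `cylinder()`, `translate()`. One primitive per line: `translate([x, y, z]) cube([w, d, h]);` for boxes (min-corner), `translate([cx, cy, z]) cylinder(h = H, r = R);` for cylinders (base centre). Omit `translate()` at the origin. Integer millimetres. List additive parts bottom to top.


cube([160, 220, 20]);
translate([0, 0, 20]) cube([160, 20, 120]);
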